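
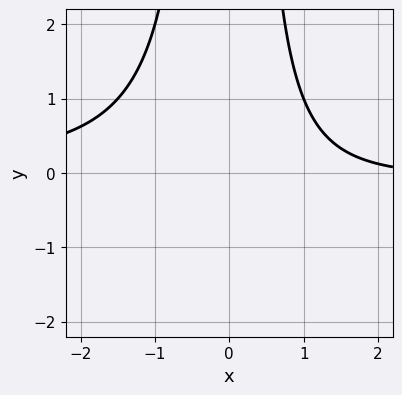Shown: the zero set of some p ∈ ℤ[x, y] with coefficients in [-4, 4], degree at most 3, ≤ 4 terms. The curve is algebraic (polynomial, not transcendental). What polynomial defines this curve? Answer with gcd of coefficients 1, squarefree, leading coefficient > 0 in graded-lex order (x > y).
2*x^2*y + x - 3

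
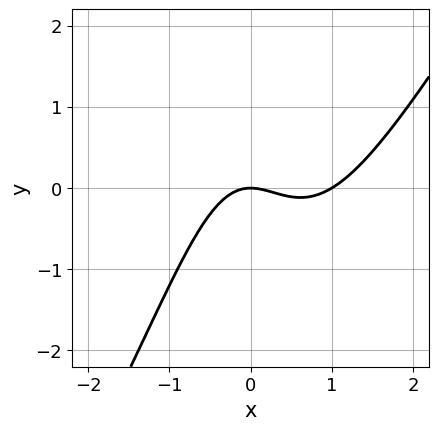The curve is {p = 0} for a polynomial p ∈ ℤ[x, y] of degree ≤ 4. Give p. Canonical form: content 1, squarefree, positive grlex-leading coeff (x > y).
deg p = 3. The shape is more complex than any degree-2 curve.
Observable constraints: among the integer gridlines, it crosses the x-axis at x ∈ {0, 1}; one y-axis crossing is at y = 0.
Matching integer coefficients to the picture gives p.

3*x^3 - 2*x^2*y - 3*x^2 - 3*y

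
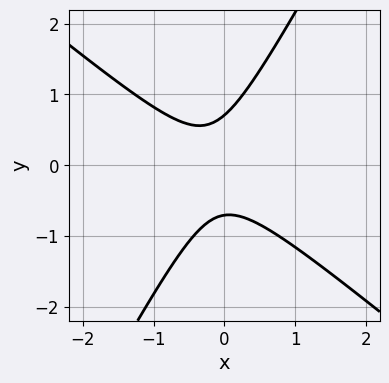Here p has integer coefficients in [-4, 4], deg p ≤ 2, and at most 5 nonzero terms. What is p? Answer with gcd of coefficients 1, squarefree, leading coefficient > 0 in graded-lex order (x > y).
3*x^2 + 2*x*y - 2*y^2 + x + 1

Degree: the shape is more complex than any degree-1 curve, so deg p = 2.
Reading off the gridlines: no x-intercept at any integer in the box.
Fitting integer coefficients to these (and the overall shape) gives p.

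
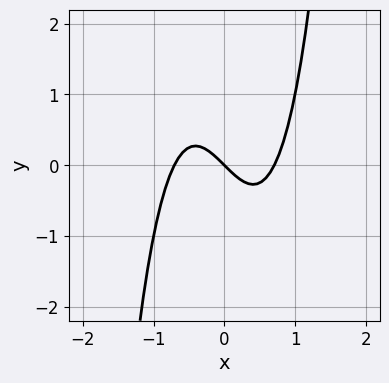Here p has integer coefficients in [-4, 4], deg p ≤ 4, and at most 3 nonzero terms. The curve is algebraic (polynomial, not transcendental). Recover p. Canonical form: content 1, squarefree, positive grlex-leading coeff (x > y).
2*x^3 - x - y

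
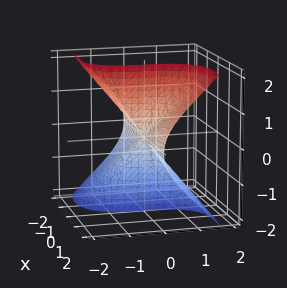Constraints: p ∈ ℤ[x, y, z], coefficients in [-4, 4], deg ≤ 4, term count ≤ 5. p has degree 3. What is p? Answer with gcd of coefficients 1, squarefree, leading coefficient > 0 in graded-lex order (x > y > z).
3*x^2*y - 3*x*z^2 + 2*y^3

Degree: a generic line meets the surface in up to 3 points, so deg p = 3.
From the visible intercepts: the visible x-axis segment lies entirely on the surface; every point of the z-axis in the box is on the surface; it crosses the y-axis at the gridline y = 0.
Solving for integer coefficients yields p as stated.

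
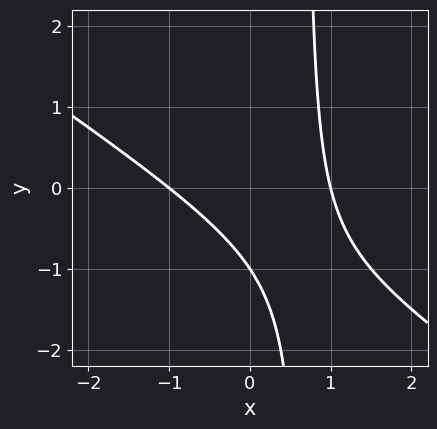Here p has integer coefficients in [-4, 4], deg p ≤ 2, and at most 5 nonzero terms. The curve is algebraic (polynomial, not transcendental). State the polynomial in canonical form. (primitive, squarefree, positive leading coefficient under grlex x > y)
1. deg p = 2. No degree-1 curve has this shape.
2. From the axis intercepts and sections: the x-axis gridline crossings are at x ∈ {-1, 1}; it meets the y-axis at y = -1 (among the integer gridlines).
3. Solving for integer coefficients yields p as stated.

2*x^2 + 3*x*y - 2*y - 2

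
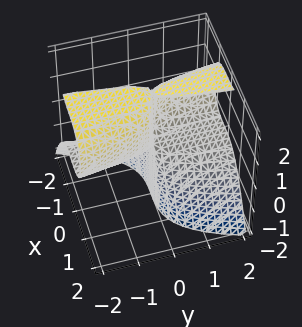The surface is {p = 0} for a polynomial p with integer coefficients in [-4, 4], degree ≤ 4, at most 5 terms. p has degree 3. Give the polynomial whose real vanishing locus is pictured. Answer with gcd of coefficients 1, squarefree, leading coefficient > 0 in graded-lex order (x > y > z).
(a) The degree is 3 — no degree-2 surface has this shape.
(b) Against the integer gridlines: it crosses the x-axis at the gridline x = 0; every point of the z-axis in the box is on the surface.
(c) The integer polynomial consistent with all of this is the stated p. Check: (0, 1, 0) on the y-axis lies on the surface, and p(0, 1, 0) = 0. ✓

2*x^3 - y*z^2 + 2*y*z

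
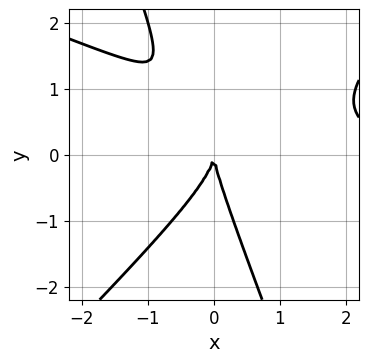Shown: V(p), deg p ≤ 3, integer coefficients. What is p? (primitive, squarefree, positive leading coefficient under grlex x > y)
x^3 + 2*x^2*y - 2*x*y^2 - y^3 - 3*x^2

First, deg p = 3.
Then, from the axis intercepts and sections: it meets the y-axis at y = 0 (among the integer gridlines); one x-axis crossing is at x = 0.
Finally, matching integer coefficients to the picture gives p.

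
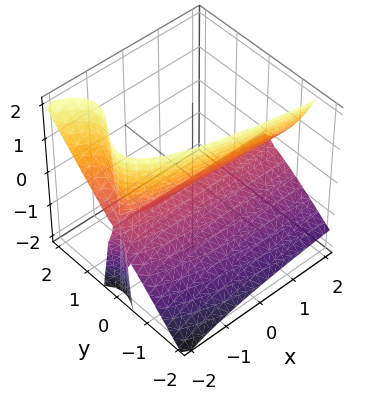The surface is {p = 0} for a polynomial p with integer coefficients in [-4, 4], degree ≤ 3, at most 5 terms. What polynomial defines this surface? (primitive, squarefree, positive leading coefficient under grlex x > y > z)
x*z^2 + 2*y^3 - 2*y^2*z + 2*z^2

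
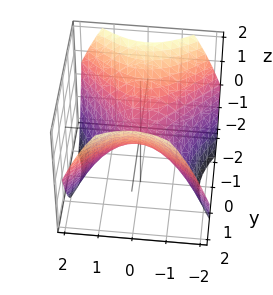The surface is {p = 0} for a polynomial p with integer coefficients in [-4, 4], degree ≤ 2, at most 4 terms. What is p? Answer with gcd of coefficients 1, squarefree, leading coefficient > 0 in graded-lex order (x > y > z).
2*x^2 - 2*y^2 + 3*z

(a) deg p = 2.
(b) Symmetries: mirror symmetry y ↦ −y ⇒ only even powers of y; the x ↦ −x reflection is a symmetry, so x appears only in even powers.
(c) Checking where it meets the axes: it crosses the x-axis at the gridline x = 0; it meets the y-axis at y = 0 (among the integer gridlines).
(d) These observations pin down the coefficients.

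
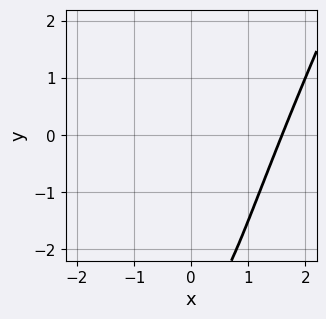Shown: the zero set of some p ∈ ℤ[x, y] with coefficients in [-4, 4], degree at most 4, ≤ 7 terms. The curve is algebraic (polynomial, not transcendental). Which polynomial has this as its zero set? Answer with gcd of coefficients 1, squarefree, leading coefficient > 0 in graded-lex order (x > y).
deg p = 3. No degree-2 curve has this shape.
Observable constraints: it misses every integer gridline on the y-axis.
Matching integer coefficients to the picture gives p.

2*x^3 - x^2*y - 2*x^2 - y - 3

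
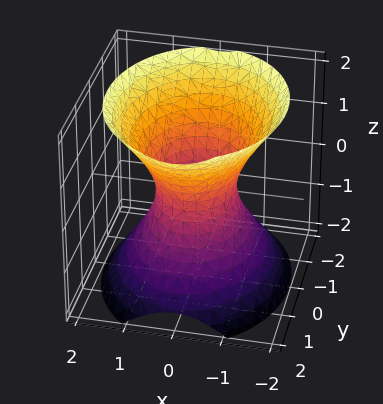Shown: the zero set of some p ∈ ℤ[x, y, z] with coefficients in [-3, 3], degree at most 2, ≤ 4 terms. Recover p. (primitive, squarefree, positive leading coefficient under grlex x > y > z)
deg p = 2. One connected sheet with a waist; a quadric.
Symmetries: it's symmetric under z → −z, forcing even powers of z; mirror symmetry x ↦ −x ⇒ only even powers of x; it's symmetric under y → −y, forcing even powers of y.
Checking where it meets the axes: among the integer gridlines, it crosses the y-axis at y ∈ {-1, 1}; the surface avoids every integer z-axis point in the box.
Putting this together gives p.

3*x^2 + 2*y^2 - 2*z^2 - 2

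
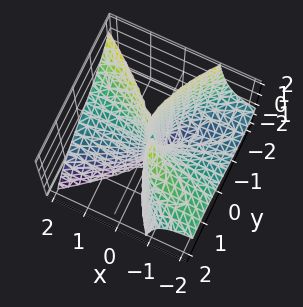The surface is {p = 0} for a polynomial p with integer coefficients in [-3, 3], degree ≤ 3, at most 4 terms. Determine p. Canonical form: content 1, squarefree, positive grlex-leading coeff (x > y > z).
2*x^2*z + y^3 + 3*x*y

The degree is 3 — a generic line meets the surface in up to 3 points.
From the visible intercepts: every point of the z-axis in the box is on the surface; one y-axis crossing is at y = 0; every point of the x-axis in the box is on the surface.
Putting this together gives p.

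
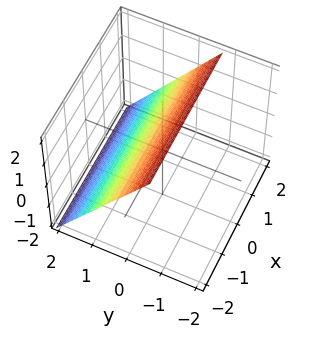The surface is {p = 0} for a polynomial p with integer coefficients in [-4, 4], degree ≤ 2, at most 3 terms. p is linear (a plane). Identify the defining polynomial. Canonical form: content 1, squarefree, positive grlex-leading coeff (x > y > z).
First, degree: the surface is flat (a plane), so deg p = 1.
Then, from the visible intercepts: no x-intercept at any integer in the box; it crosses the z-axis at the gridline z = 1.
Finally, the integer polynomial consistent with all of this is the stated p.

3*y + 2*z - 2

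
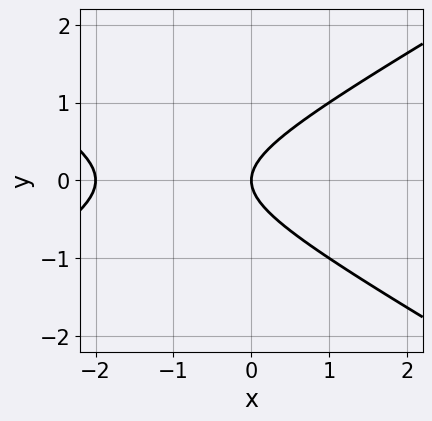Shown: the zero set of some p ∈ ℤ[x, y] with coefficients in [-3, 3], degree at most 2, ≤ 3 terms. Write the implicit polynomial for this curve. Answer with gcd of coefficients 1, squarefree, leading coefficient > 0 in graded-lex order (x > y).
(a) Degree: a generic line meets the curve in up to 2 points, so deg p = 2.
(b) Symmetries: the y ↦ −y reflection is a symmetry, so y appears only in even powers.
(c) Reading off the gridlines: it crosses the y-axis at the gridline y = 0; among the integer gridlines, it crosses the x-axis at x ∈ {-2, 0}.
(d) The integer polynomial consistent with all of this is the stated p.

x^2 - 3*y^2 + 2*x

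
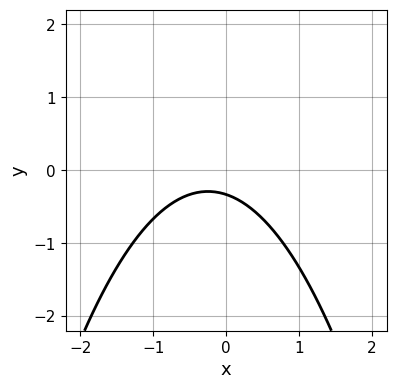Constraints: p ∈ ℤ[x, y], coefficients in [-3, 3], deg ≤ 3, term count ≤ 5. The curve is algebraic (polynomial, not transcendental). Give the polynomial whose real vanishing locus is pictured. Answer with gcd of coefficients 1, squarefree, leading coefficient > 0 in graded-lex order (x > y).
The degree is 2 — a generic line meets the curve in up to 2 points.
From the axis intercepts and sections: it misses every integer gridline on the x-axis.
Together with the visible shape, these determine p as stated.

2*x^2 + x + 3*y + 1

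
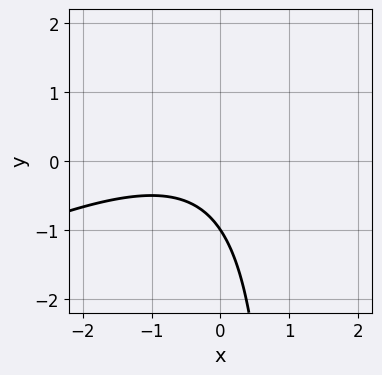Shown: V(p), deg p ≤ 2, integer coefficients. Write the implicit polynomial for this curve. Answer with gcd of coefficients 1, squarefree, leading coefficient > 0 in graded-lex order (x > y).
(a) The degree is 2 — a generic line meets the curve in up to 2 points.
(b) Observable constraints: the curve avoids every integer x-axis point in the box; it crosses the y-axis at the gridline y = -1.
(c) Solving for integer coefficients yields p as stated.

x^2 - 2*x*y + x + 2*y + 2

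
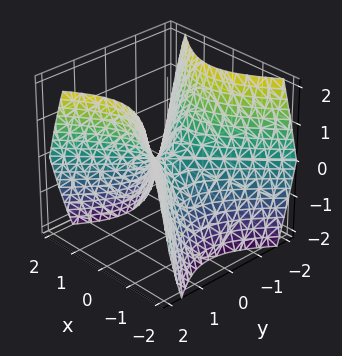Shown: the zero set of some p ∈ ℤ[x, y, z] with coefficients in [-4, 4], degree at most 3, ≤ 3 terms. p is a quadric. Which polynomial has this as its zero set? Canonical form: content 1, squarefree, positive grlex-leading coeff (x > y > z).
x^2 - y^2 + z

(a) Degree: a saddle surface; a quadric, so deg p = 2.
(b) Symmetries: mirror symmetry x ↦ −x ⇒ only even powers of x; the y ↦ −y reflection is a symmetry, so y appears only in even powers.
(c) Checking where it meets the axes: it meets the y-axis at y = 0 (among the integer gridlines); one x-axis crossing is at x = 0; it meets the z-axis at z = 0 (among the integer gridlines).
(d) Assembling these constraints gives the stated polynomial.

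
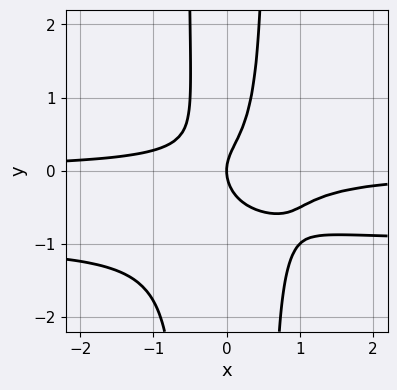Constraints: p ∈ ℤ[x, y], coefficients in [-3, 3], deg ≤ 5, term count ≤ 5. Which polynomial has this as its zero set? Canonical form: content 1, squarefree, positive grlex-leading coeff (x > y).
3*x^2*y^2 + 3*x^2*y - y^2 + x

First, deg p = 4.
Then, from the visible intercepts: it meets the x-axis at x = 0 (among the integer gridlines); one y-axis crossing is at y = 0.
Finally, putting this together gives p.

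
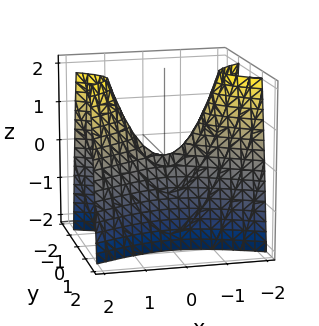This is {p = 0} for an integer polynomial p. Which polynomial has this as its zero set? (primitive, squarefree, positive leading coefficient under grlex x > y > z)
x^2 - 3*y^2 - z

(a) The degree is 2 — a saddle surface; a quadric.
(b) Symmetries: it's symmetric under x → −x, forcing even powers of x; the y ↦ −y reflection is a symmetry, so y appears only in even powers.
(c) From the axis intercepts and sections: it meets the y-axis at y = 0 (among the integer gridlines); it crosses the x-axis at the gridline x = 0; one z-axis crossing is at z = 0.
(d) The integer polynomial consistent with all of this is the stated p.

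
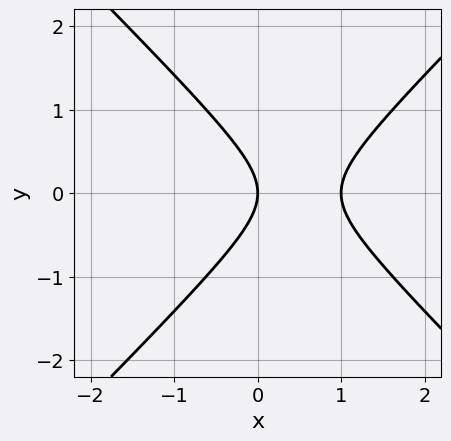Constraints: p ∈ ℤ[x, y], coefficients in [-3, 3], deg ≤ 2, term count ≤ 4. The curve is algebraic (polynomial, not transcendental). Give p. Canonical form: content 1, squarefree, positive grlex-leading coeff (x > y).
x^2 - y^2 - x

The degree is 2 — no degree-1 curve has this shape.
Symmetries: the y ↦ −y reflection is a symmetry, so y appears only in even powers.
Observable constraints: the x-axis gridline crossings are at x ∈ {0, 1}; it meets the y-axis at y = 0 (among the integer gridlines).
These observations pin down the coefficients.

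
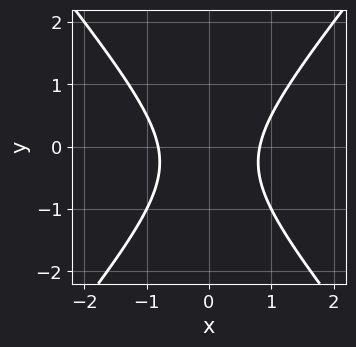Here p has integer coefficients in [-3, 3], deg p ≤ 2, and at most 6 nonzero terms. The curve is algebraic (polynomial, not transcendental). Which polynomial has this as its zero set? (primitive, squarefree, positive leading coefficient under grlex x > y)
3*x^2 - 2*y^2 - y - 2

First, degree: the shape is more complex than any degree-1 curve, so deg p = 2.
Then, symmetries: it's symmetric under x → −x, forcing even powers of x.
Next, observable constraints: no y-intercept at any integer in the box.
Finally, fitting integer coefficients to these (and the overall shape) gives p.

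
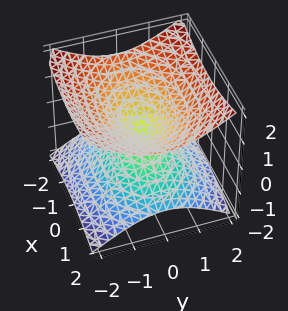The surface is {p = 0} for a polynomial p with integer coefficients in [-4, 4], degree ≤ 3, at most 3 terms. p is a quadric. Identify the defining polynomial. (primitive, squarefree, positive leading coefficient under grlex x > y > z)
First, the degree is 2 — two nappes meeting at a single point; a quadric.
Next, symmetries: it's symmetric under x → −x, forcing even powers of x; it's symmetric under y → −y, forcing even powers of y; the z ↦ −z reflection is a symmetry, so z appears only in even powers.
Next, from the visible intercepts: it crosses the y-axis at the gridline y = 0; it meets the z-axis at z = 0 (among the integer gridlines); one x-axis crossing is at x = 0.
Finally, these observations pin down the coefficients.

x^2 + 2*y^2 - 3*z^2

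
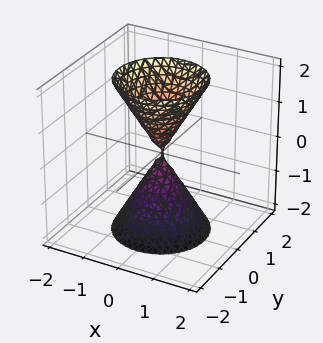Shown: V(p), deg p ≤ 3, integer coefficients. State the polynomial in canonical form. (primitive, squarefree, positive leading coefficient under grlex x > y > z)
First, there are 2 components. They look like related sheets of one shape, so recover p as a whole.
Next, deg p = 2. Two nappes meeting at a single point; a quadric.
Then, symmetries: mirror symmetry z ↦ −z ⇒ only even powers of z; the surface is invariant under rotation about z: p = q(x² + y², z).
Next, checking where it meets the axes: it meets the y-axis at y = 0 (among the integer gridlines); a circular section at z = -1 has radius between 0 and 1.
Finally, matching integer coefficients to the picture gives p.

3*x^2 + 3*y^2 - z^2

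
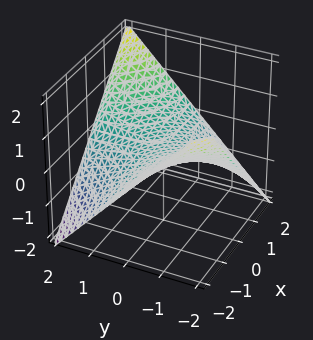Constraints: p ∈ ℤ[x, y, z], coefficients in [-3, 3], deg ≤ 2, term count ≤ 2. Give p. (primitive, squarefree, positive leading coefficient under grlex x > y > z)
1. The degree is 2 — a hyperbolic paraboloid; a quadric.
2. Against the integer gridlines: every point of the y-axis in the box is on the surface; every point of the x-axis in the box is on the surface.
3. Putting this together gives p.

x*y - 2*z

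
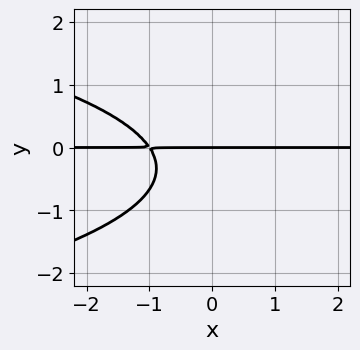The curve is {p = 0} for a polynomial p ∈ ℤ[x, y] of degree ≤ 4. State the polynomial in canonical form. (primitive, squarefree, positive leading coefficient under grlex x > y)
3*y^3 + 3*x*y + 2*y^2 + 3*y

1. deg p = 3.
2. Reading off the gridlines: the visible x-axis segment lies entirely on the curve; one y-axis crossing is at y = 0.
3. Matching integer coefficients to the picture gives p.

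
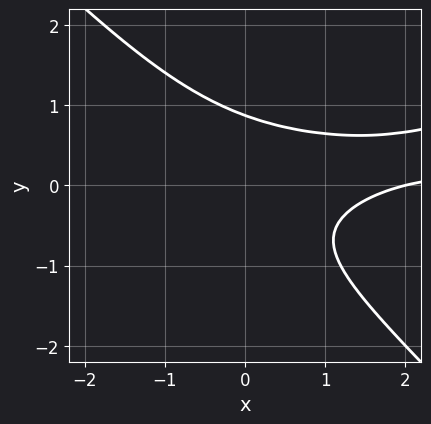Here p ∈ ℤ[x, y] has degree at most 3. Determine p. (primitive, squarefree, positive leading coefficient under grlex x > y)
(a) The degree is 3 — no degree-2 curve has this shape.
(b) Checking where it meets the axes: it crosses the x-axis at the gridline x = 2.
(c) The integer polynomial consistent with all of this is the stated p.

x^2*y - 2*x*y^2 - 3*y^3 - x + 2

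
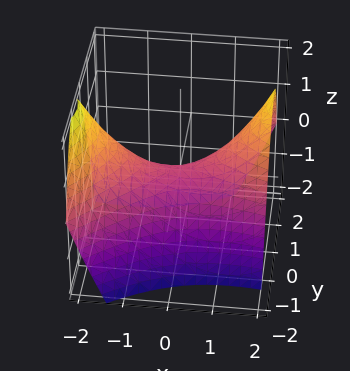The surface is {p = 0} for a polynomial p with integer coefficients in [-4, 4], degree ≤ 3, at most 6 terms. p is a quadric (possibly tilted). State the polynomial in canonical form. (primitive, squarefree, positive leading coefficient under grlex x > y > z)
x^2 + 2*x*y - 3*y^2 - 3*z

First, deg p = 2. A generic line meets the surface in up to 2 points.
Next, against the integer gridlines: one z-axis crossing is at z = 0; it crosses the y-axis at the gridline y = 0; one x-axis crossing is at x = 0.
Finally, fitting integer coefficients to these (and the overall shape) gives p.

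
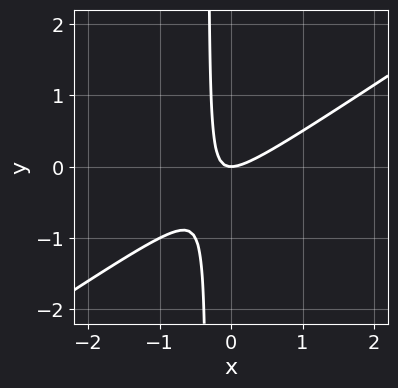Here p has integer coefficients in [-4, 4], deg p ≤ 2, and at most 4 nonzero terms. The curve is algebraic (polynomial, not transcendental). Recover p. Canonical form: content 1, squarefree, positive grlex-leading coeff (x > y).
First, degree: the shape is more complex than any degree-1 curve, so deg p = 2.
Next, from the axis intercepts and sections: one x-axis crossing is at x = 0; one y-axis crossing is at y = 0.
Finally, solving for integer coefficients yields p as stated.

2*x^2 - 3*x*y - y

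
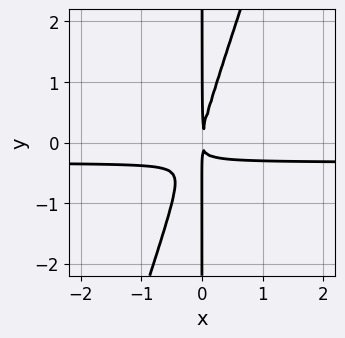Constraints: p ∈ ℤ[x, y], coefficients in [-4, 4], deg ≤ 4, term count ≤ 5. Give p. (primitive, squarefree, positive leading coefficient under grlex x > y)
(a) Degree: a generic line meets the curve in up to 3 points, so deg p = 3.
(b) Against the integer gridlines: the visible y-axis segment lies entirely on the curve.
(c) Solving for integer coefficients yields p as stated.

3*x^2*y - x*y^2 + x^2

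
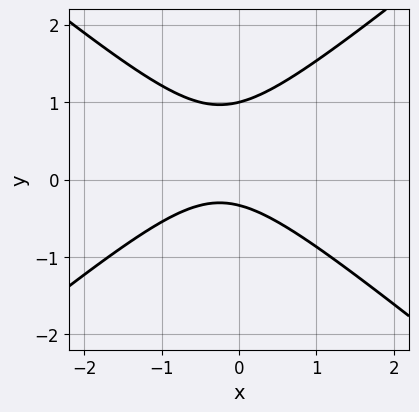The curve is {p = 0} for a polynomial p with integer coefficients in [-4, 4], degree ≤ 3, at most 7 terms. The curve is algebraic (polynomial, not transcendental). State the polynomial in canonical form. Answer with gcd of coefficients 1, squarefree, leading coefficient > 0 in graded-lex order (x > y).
2*x^2 - 3*y^2 + x + 2*y + 1

(a) deg p = 2. The shape is more complex than any degree-1 curve.
(b) Reading off the gridlines: it crosses the y-axis at the gridline y = 1; no x-intercept at any integer in the box.
(c) Fitting integer coefficients to these (and the overall shape) gives p.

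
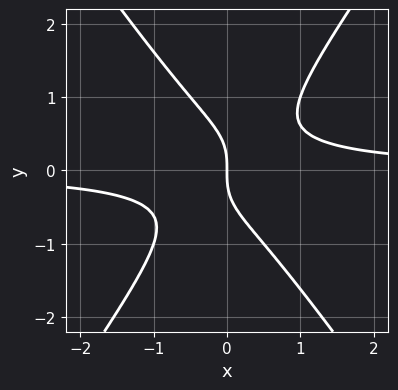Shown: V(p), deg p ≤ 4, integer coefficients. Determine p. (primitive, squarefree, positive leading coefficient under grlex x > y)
2*x^2*y - y^3 - x

Degree: no degree-2 curve has this shape, so deg p = 3.
Checking where it meets the axes: one x-axis crossing is at x = 0; one y-axis crossing is at y = 0.
Assembling these constraints gives the stated polynomial.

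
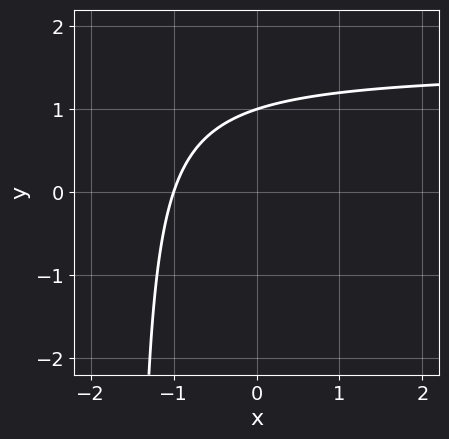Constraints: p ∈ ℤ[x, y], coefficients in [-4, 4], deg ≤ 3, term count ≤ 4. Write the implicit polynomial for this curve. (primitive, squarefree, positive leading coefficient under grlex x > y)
2*x*y - 3*x + 3*y - 3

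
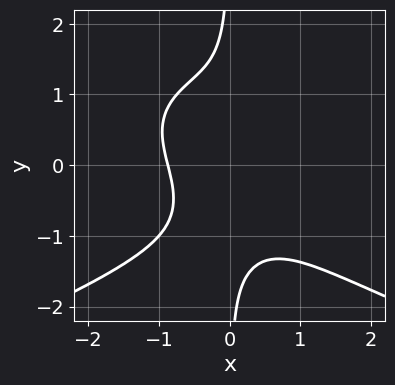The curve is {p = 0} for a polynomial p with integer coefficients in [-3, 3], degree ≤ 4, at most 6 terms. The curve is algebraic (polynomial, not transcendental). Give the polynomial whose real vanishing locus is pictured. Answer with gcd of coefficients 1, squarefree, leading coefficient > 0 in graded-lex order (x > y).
3*x*y^3 + 3*x^3 - 2*x*y + 2

deg p = 4. A generic line meets the curve in up to 4 points.
Checking where it meets the axes: no y-intercept at any integer in the box.
The integer polynomial consistent with all of this is the stated p.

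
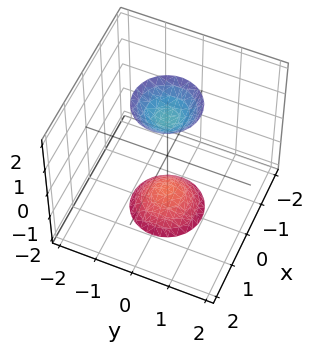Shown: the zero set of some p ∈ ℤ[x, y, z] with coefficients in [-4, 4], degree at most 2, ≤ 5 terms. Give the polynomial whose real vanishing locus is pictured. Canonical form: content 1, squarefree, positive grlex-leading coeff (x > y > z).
3*x^2 + 3*y^2 - z^2 + 2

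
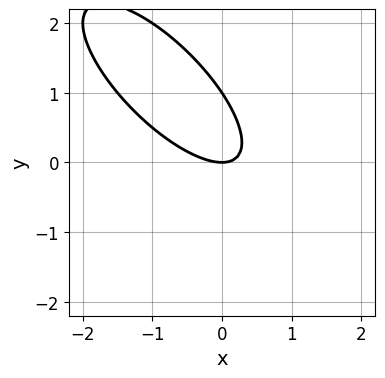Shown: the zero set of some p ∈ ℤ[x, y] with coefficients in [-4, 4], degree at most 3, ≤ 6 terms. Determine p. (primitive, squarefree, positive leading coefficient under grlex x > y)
2*x^2 + 3*x*y + 2*y^2 - 2*y

First, the degree is 2 — the shape is more complex than any degree-1 curve.
Then, checking where it meets the axes: the y-axis gridline crossings are at y ∈ {0, 1}; it crosses the x-axis at the gridline x = 0.
Finally, together with the visible shape, these determine p as stated.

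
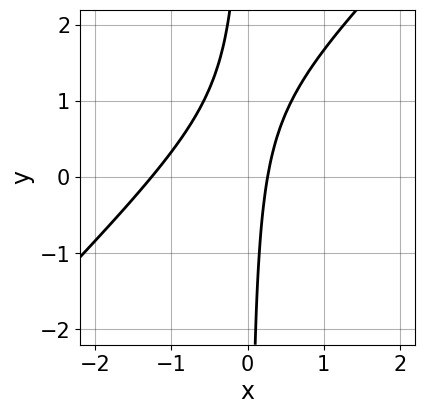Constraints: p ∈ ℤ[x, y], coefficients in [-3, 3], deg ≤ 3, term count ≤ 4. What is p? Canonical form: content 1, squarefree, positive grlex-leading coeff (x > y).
3*x^2 - 3*x*y + 3*x - 1

Degree: a generic line meets the curve in up to 2 points, so deg p = 2.
Against the integer gridlines: it misses every integer gridline on the y-axis.
These observations pin down the coefficients.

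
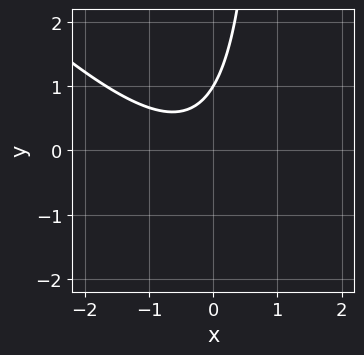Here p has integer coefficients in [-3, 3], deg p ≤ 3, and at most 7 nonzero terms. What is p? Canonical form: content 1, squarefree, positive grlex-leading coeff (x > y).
1. The degree is 2 — no degree-1 curve has this shape.
2. Observable constraints: it meets the y-axis at y = 1 (among the integer gridlines); no x-intercept at any integer in the box.
3. Putting this together gives p.

3*x^2 + 3*x*y + 2*x - 3*y + 3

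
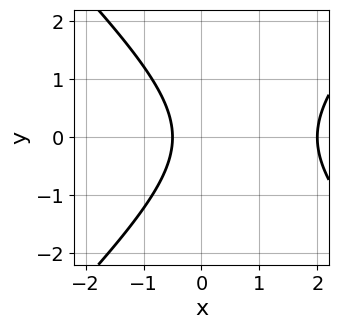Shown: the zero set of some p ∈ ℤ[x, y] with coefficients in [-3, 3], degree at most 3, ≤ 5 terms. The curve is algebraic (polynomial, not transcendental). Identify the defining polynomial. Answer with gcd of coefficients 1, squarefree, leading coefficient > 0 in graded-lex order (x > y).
The degree is 2 — a generic line meets the curve in up to 2 points.
Symmetries: it's symmetric under y → −y, forcing even powers of y.
Reading off the gridlines: no y-intercept at any integer in the box; one x-axis crossing is at x = 2.
Matching integer coefficients to the picture gives p.

2*x^2 - 2*y^2 - 3*x - 2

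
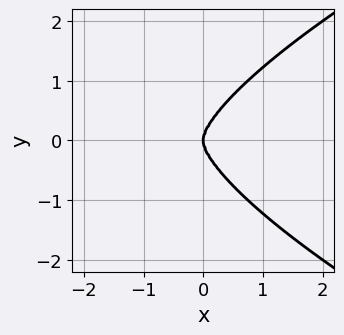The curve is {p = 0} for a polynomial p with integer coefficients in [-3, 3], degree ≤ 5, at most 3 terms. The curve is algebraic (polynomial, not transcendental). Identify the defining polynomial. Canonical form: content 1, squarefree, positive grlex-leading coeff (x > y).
2*y^4 - 3*x^3 - x*y^2

First, deg p = 4. A generic line meets the curve in up to 4 points.
Then, symmetries: it's symmetric under y → −y, forcing even powers of y.
Then, from the axis intercepts and sections: it crosses the y-axis at the gridline y = 0; one x-axis crossing is at x = 0.
Finally, together with the visible shape, these determine p as stated.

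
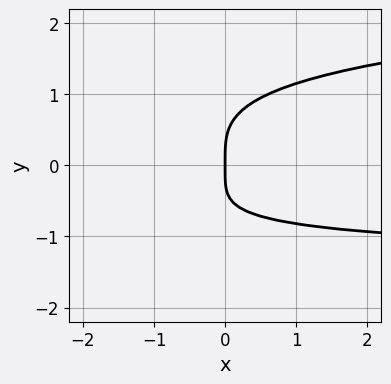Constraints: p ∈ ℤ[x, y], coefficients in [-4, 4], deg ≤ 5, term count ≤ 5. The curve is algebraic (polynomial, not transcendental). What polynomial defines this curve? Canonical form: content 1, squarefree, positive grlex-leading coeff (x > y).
3*y^4 - 2*x*y - 3*x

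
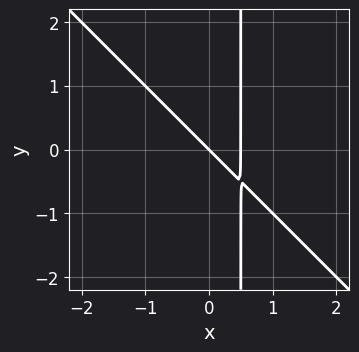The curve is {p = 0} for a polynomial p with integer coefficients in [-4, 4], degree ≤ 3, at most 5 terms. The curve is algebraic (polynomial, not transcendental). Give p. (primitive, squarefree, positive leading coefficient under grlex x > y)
First, the degree is 2 — no degree-1 curve has this shape.
Next, from the axis intercepts and sections: it meets the y-axis at y = 0 (among the integer gridlines); it crosses the x-axis at the gridline x = 0.
Finally, assembling these constraints gives the stated polynomial.

2*x^2 + 2*x*y - x - y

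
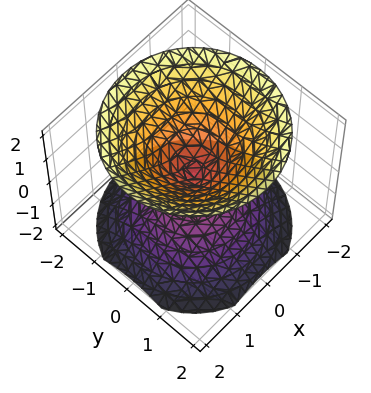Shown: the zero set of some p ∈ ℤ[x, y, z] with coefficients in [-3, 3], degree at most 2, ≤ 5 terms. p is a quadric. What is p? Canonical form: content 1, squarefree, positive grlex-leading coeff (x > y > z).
1. The picture has 2 separate pieces.
2. The degree is 2 — two nappes meeting at a single point; a quadric.
3. Symmetries: rotational symmetry about the z-axis ⇒ p depends on x, y only through x² + y²; the z ↦ −z reflection is a symmetry, so z appears only in even powers.
4. Against the integer gridlines: a circular section at z = -1 has radius exactly 1; it crosses the x-axis at the gridline x = 0; it crosses the z-axis at the gridline z = 0.
5. Putting this together gives p.

x^2 + y^2 - z^2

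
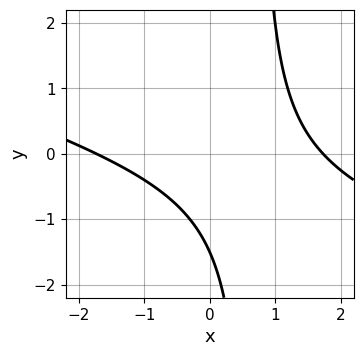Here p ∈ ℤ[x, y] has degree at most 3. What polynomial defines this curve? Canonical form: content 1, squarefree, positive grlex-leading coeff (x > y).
1. The degree is 2 — the shape is more complex than any degree-1 curve.
2. Matching integer coefficients to the picture gives p.

x^2 + 3*x*y - 2*y - 3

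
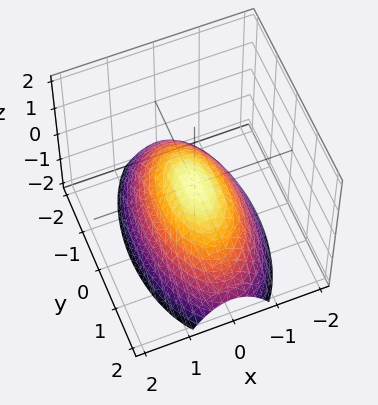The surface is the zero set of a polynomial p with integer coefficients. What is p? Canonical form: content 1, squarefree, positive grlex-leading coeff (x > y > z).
3*x^2 + y^2 + 3*z

First, degree: a single bowl opening along one axis; a quadric, so deg p = 2.
Next, symmetries: it's symmetric under x → −x, forcing even powers of x; it's symmetric under y → −y, forcing even powers of y.
Next, reading off the gridlines: one x-axis crossing is at x = 0; it meets the z-axis at z = 0 (among the integer gridlines); it crosses the y-axis at the gridline y = 0.
Finally, putting this together gives p.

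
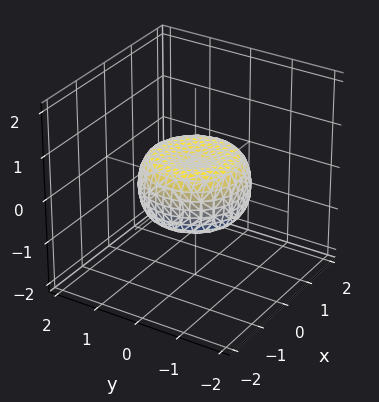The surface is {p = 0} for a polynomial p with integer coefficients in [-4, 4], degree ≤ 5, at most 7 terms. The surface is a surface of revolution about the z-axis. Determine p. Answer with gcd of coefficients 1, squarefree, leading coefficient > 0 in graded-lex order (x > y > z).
2*x^4 + 4*x^2*y^2 + 2*y^4 - 2*x^2 - 2*y^2 + 3*z^2 - 1

First, the degree is 4 — the shape is more complex than any degree-3 surface.
Then, symmetries: rotational symmetry about the z-axis ⇒ p depends on x, y only through x² + y².
Next, from the axis intercepts and sections: a circular section at z = 0 has radius between 1 and 2.
Finally, together with the visible shape, these determine p as stated.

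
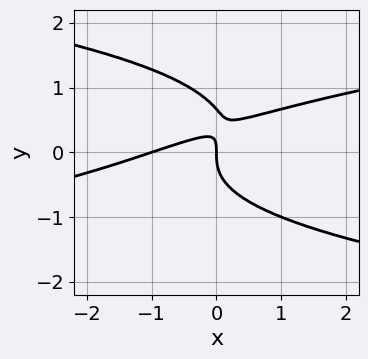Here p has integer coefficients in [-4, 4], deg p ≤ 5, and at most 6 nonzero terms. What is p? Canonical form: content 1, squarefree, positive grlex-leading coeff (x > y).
3*y^4 - 2*y^3 - x^2 + 3*x*y - x

First, the degree is 4 — no degree-3 curve has this shape.
Then, from the visible intercepts: the x-axis gridline crossings are at x ∈ {-1, 0}; it meets the y-axis at y = 0 (among the integer gridlines).
Finally, matching integer coefficients to the picture gives p.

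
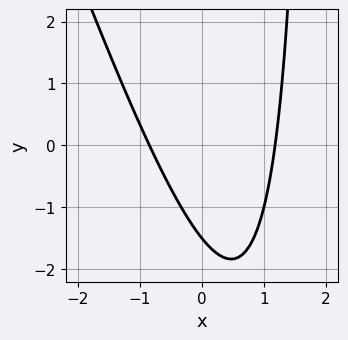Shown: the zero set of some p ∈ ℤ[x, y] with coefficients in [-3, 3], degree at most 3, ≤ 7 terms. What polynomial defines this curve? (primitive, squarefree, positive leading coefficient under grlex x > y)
1. Degree: no degree-1 curve has this shape, so deg p = 2.
2. Putting this together gives p.

3*x^2 + x*y - x - 2*y - 3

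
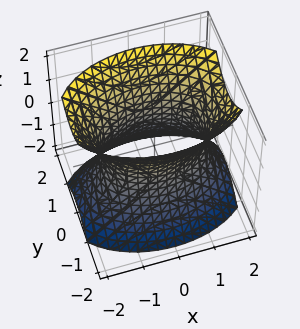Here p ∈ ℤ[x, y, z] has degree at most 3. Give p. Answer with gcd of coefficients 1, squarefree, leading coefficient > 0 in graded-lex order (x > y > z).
1. The degree is 2 — an hourglass — one-sheet hyperboloid; a quadric.
2. Symmetries: the x ↦ −x reflection is a symmetry, so x appears only in even powers; it's symmetric under z → −z, forcing even powers of z; mirror symmetry y ↦ −y ⇒ only even powers of y.
3. Reading off the gridlines: among the integer gridlines, it crosses the y-axis at y ∈ {-1, 1}; the surface avoids every integer z-axis point in the box.
4. Putting this together gives p.

x^2 + 2*y^2 - z^2 - 2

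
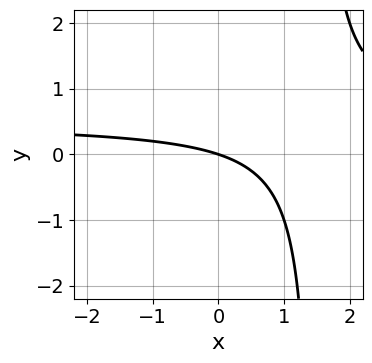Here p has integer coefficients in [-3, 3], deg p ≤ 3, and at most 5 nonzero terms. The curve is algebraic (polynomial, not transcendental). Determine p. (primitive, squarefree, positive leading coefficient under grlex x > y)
2*x*y - x - 3*y

(a) deg p = 2.
(b) Against the integer gridlines: it crosses the y-axis at the gridline y = 0; it crosses the x-axis at the gridline x = 0.
(c) Solving for integer coefficients yields p as stated.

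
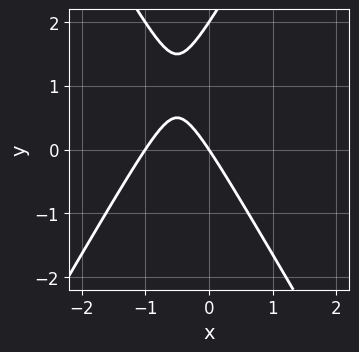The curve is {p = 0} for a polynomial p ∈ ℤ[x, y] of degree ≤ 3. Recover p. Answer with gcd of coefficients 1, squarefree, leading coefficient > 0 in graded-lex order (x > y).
3*x^2 - y^2 + 3*x + 2*y

1. deg p = 2. The shape is more complex than any degree-1 curve.
2. From the visible intercepts: among the integer gridlines, it crosses the y-axis at y ∈ {0, 2}; the x-axis gridline crossings are at x ∈ {-1, 0}.
3. Putting this together gives p.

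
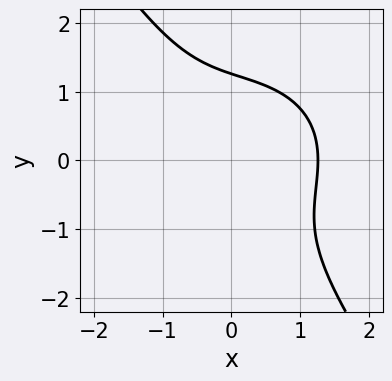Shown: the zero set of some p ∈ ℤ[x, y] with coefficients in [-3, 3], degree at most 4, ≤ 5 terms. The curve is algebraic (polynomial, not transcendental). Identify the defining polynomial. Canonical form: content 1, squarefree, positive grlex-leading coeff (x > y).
x^3 + x*y^2 + y^3 - 2

First, deg p = 3. A generic line meets the curve in up to 3 points.
Finally, the integer polynomial consistent with all of this is the stated p.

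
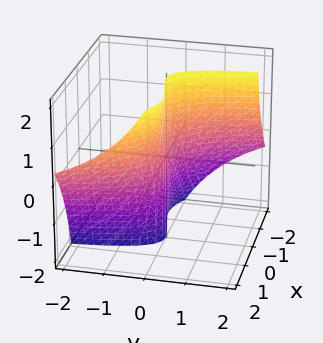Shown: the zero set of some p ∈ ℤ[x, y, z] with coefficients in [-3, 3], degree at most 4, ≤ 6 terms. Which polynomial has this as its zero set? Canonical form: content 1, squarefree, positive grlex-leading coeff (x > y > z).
Degree: a generic line meets the surface in up to 3 points, so deg p = 3.
Against the integer gridlines: it meets the y-axis at y = 0 (among the integer gridlines); it meets the x-axis at x = 0 (among the integer gridlines); the visible z-axis segment lies entirely on the surface.
Matching integer coefficients to the picture gives p.

x^3 - x^2*z + x*y*z + 3*y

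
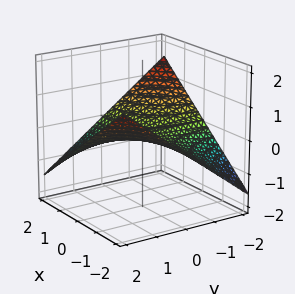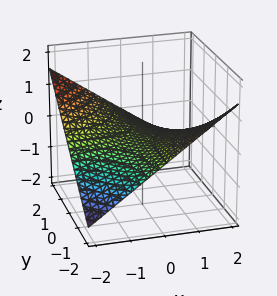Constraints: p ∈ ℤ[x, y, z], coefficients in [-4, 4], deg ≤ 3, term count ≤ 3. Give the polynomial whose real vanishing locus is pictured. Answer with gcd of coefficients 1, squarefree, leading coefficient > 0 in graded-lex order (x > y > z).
x*y + 3*z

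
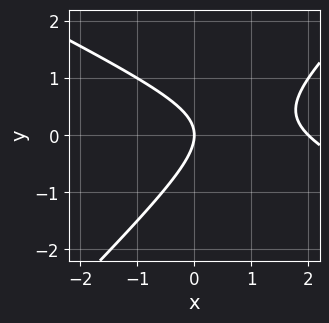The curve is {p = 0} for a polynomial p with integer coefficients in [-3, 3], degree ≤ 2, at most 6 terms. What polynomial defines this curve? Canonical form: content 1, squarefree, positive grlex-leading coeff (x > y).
x^2 + x*y - 2*y^2 - 2*x

First, degree: a generic line meets the curve in up to 2 points, so deg p = 2.
Next, checking where it meets the axes: it meets the y-axis at y = 0 (among the integer gridlines); the x-axis gridline crossings are at x ∈ {0, 2}.
Finally, assembling these constraints gives the stated polynomial.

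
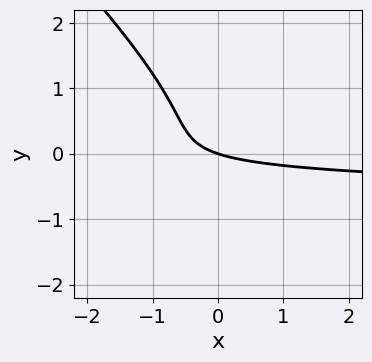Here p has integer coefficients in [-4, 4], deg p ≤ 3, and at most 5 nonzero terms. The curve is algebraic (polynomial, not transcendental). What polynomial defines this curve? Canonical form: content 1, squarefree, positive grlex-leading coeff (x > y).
3*x*y^2 + 3*y^3 + 3*x*y + x + 3*y

First, the degree is 3 — a generic line meets the curve in up to 3 points.
Next, observable constraints: it meets the y-axis at y = 0 (among the integer gridlines); it meets the x-axis at x = 0 (among the integer gridlines).
Finally, matching integer coefficients to the picture gives p.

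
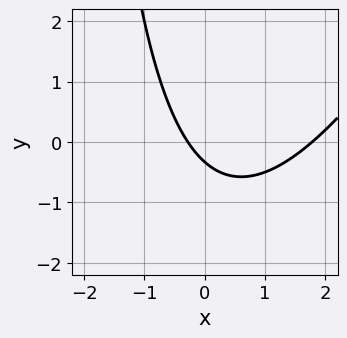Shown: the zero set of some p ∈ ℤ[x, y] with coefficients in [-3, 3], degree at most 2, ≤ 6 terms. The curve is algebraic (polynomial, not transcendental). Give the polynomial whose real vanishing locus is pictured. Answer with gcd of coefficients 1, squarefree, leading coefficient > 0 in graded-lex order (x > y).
(a) Degree: the shape is more complex than any degree-1 curve, so deg p = 2.
(b) Matching integer coefficients to the picture gives p.

2*x^2 - x*y - 3*x - 3*y - 1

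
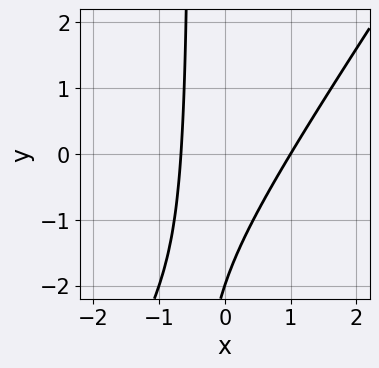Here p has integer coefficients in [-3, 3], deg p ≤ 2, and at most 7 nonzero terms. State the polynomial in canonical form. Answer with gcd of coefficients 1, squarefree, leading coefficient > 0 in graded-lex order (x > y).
3*x^2 - 2*x*y - x - y - 2

First, degree: the shape is more complex than any degree-1 curve, so deg p = 2.
Then, against the integer gridlines: it crosses the y-axis at the gridline y = -2; it meets the x-axis at x = 1 (among the integer gridlines).
Finally, assembling these constraints gives the stated polynomial.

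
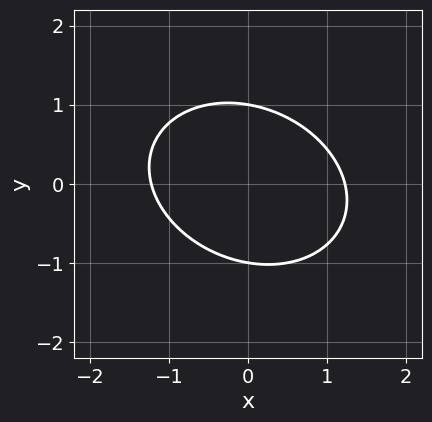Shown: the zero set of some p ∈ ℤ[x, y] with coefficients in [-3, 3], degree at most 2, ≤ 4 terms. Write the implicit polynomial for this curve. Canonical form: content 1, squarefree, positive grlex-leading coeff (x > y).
2*x^2 + x*y + 3*y^2 - 3

1. deg p = 2.
2. Reading off the gridlines: the y-axis gridline crossings are at y ∈ {-1, 1}.
3. Fitting integer coefficients to these (and the overall shape) gives p.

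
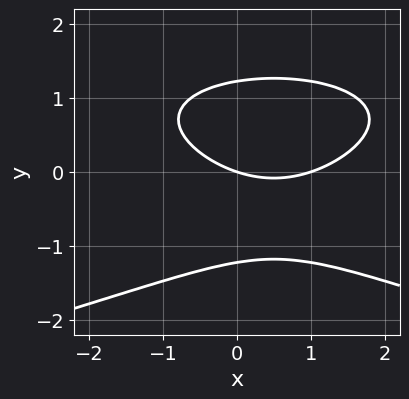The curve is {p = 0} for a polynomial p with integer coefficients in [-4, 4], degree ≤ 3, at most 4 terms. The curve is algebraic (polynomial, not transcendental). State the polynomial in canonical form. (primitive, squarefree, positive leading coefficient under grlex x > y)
2*y^3 + x^2 - x - 3*y

(a) Degree: the shape is more complex than any degree-2 curve, so deg p = 3.
(b) From the axis intercepts and sections: it crosses the y-axis at the gridline y = 0; among the integer gridlines, it crosses the x-axis at x ∈ {0, 1}.
(c) Assembling these constraints gives the stated polynomial.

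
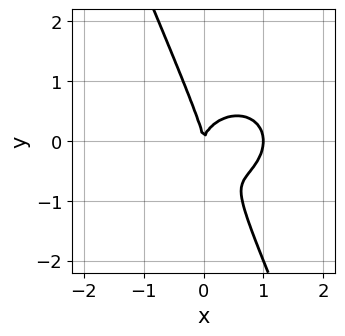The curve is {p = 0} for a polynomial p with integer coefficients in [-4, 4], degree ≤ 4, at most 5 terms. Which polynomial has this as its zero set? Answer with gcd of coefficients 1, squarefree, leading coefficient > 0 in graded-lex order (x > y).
(a) deg p = 3. No degree-2 curve has this shape.
(b) Against the integer gridlines: among the integer gridlines, it crosses the x-axis at x ∈ {0, 1}; it crosses the y-axis at the gridline y = 0.
(c) Assembling these constraints gives the stated polynomial.

2*x^3 + 2*x*y^2 + y^3 - 2*x^2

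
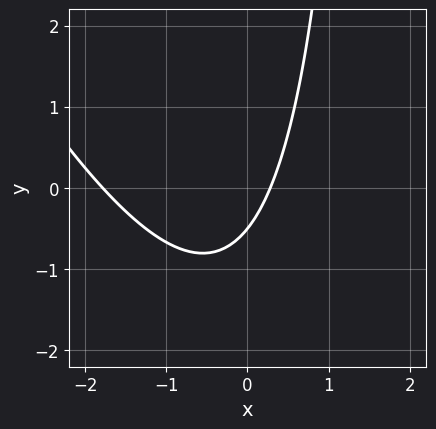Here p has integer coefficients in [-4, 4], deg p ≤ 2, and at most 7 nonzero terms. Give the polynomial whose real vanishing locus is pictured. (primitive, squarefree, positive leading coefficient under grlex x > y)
2*x^2 + x*y + 3*x - 2*y - 1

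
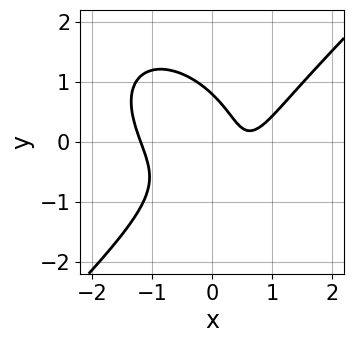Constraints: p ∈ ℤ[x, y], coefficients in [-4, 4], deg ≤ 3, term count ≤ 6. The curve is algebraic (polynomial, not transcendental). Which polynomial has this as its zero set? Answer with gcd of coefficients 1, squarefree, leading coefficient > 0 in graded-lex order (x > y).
(a) The degree is 3 — a generic line meets the curve in up to 3 points.
(b) Solving for integer coefficients yields p as stated.

2*x^3 - 2*y^3 - 2*x*y - 2*x + 1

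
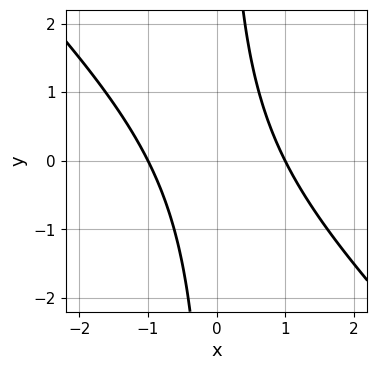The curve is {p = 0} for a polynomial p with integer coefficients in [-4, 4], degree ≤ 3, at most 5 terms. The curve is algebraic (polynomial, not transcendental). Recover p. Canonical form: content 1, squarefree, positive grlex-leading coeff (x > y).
x^2 + x*y - 1

1. The degree is 2 — a generic line meets the curve in up to 2 points.
2. From the visible intercepts: it misses every integer gridline on the y-axis; the x-axis gridline crossings are at x ∈ {-1, 1}.
3. The integer polynomial consistent with all of this is the stated p.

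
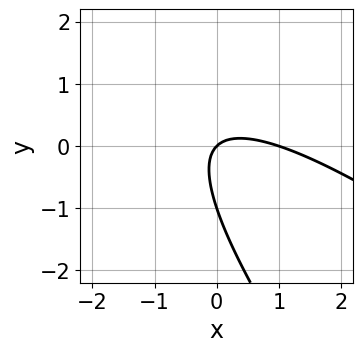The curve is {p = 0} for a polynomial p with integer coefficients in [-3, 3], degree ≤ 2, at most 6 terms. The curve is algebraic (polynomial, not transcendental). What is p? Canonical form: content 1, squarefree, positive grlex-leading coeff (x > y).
x^2 + 2*x*y + y^2 - x + y

1. deg p = 2. The shape is more complex than any degree-1 curve.
2. From the visible intercepts: the y-axis gridline crossings are at y ∈ {-1, 0}; the x-axis gridline crossings are at x ∈ {0, 1}.
3. Solving for integer coefficients yields p as stated.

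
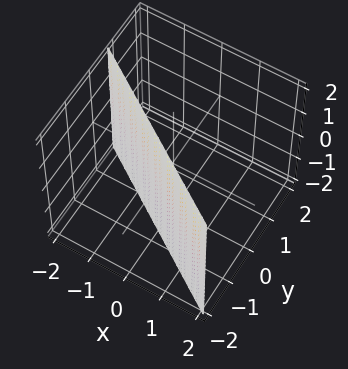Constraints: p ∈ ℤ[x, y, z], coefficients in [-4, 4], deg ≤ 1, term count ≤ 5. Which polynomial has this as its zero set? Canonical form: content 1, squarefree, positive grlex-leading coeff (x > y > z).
2*x + 3*y + 2

deg p = 1.
Observable constraints: it meets the x-axis at x = -1 (among the integer gridlines); it misses every integer gridline on the z-axis.
Assembling these constraints gives the stated polynomial.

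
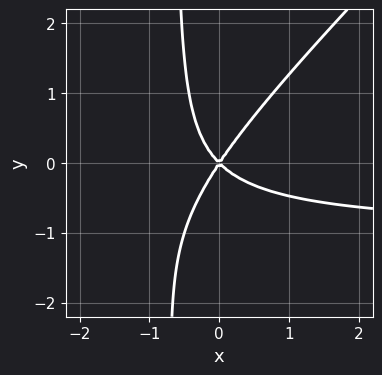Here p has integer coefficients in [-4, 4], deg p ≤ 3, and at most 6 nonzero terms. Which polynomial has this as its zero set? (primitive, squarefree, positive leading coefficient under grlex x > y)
(a) deg p = 3.
(b) Observable constraints: one x-axis crossing is at x = 0; it crosses the y-axis at the gridline y = 0.
(c) These observations pin down the coefficients.

3*x^2*y - 3*x*y^2 + 3*x^2 + x*y - 2*y^2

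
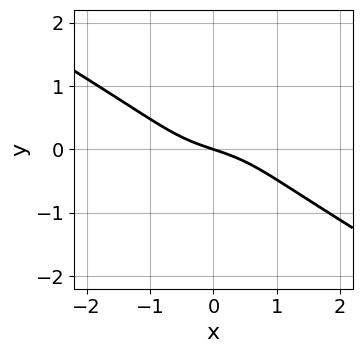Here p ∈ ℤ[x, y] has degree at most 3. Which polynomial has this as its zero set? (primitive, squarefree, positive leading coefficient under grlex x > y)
First, deg p = 3. No degree-2 curve has this shape.
Then, reading off the gridlines: it meets the x-axis at x = 0 (among the integer gridlines); one y-axis crossing is at y = 0.
Finally, fitting integer coefficients to these (and the overall shape) gives p.

x^3 - x*y^2 + 3*y^3 + x + 3*y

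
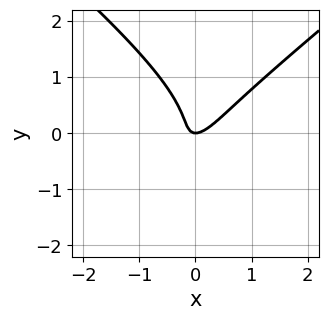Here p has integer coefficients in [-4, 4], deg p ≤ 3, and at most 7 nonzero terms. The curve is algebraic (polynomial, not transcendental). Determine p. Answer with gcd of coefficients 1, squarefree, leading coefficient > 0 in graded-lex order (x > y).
1. The degree is 3 — the shape is more complex than any degree-2 curve.
2. From the visible intercepts: one x-axis crossing is at x = 0; it crosses the y-axis at the gridline y = 0.
3. Matching integer coefficients to the picture gives p.

2*x^2*y - 3*y^3 + 3*x^2 - 3*x*y - y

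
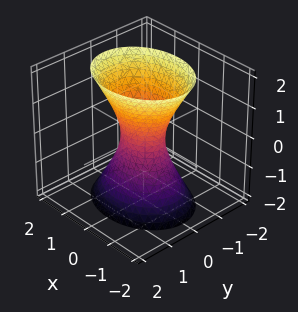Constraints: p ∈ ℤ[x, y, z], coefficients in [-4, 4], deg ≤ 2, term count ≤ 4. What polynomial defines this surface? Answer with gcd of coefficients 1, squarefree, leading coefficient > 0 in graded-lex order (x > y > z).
(a) deg p = 2.
(b) Symmetries: mirror symmetry z ↦ −z ⇒ only even powers of z; mirror symmetry y ↦ −y ⇒ only even powers of y; the x ↦ −x reflection is a symmetry, so x appears only in even powers.
(c) Against the integer gridlines: no z-intercept at any integer in the box.
(d) Fitting integer coefficients to these (and the overall shape) gives p.

2*x^2 + 3*y^2 - z^2 - 1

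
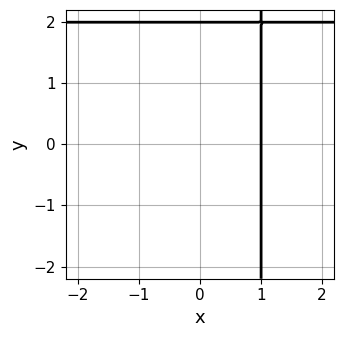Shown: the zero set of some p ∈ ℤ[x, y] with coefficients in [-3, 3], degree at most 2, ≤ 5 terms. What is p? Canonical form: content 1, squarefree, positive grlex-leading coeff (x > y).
x*y - 2*x - y + 2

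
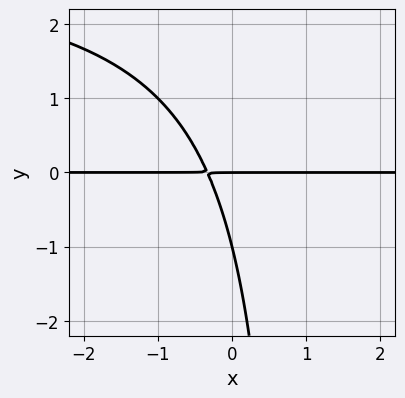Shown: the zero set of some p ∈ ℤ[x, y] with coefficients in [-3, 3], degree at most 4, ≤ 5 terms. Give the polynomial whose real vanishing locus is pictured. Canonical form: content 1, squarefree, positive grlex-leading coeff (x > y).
Degree: the shape is more complex than any degree-2 curve, so deg p = 3.
From the visible intercepts: among the integer gridlines, it crosses the y-axis at y ∈ {-1, 0}; the visible x-axis segment lies entirely on the curve.
The integer polynomial consistent with all of this is the stated p.

x*y^2 - 3*x*y - y^2 - y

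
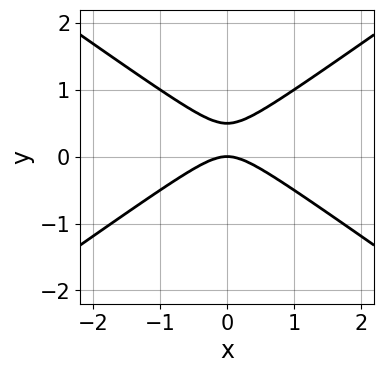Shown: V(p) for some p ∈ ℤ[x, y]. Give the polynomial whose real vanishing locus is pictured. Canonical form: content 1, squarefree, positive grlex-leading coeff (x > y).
deg p = 2.
Symmetries: the x ↦ −x reflection is a symmetry, so x appears only in even powers.
From the axis intercepts and sections: one x-axis crossing is at x = 0; one y-axis crossing is at y = 0.
Solving for integer coefficients yields p as stated.

x^2 - 2*y^2 + y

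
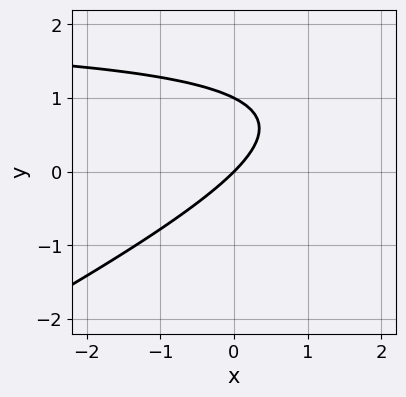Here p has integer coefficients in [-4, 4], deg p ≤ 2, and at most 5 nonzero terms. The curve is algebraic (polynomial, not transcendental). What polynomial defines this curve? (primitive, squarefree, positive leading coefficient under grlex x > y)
1. deg p = 2.
2. From the visible intercepts: among the integer gridlines, it crosses the y-axis at y ∈ {0, 1}; it meets the x-axis at x = 0 (among the integer gridlines).
3. Putting this together gives p.

x*y - 2*y^2 - 2*x + 2*y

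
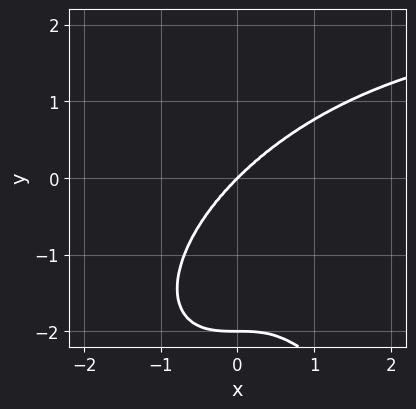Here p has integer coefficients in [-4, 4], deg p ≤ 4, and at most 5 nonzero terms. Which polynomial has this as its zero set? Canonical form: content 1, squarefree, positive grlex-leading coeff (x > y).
Degree: a generic line meets the curve in up to 4 points, so deg p = 4.
Reading off the gridlines: among the integer gridlines, it crosses the y-axis at y ∈ {-2, 0}; it meets the x-axis at x = 0 (among the integer gridlines).
Solving for integer coefficients yields p as stated.

x^3*y + y^4 - 2*x^3 + 2*y^3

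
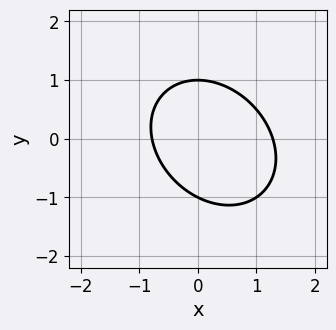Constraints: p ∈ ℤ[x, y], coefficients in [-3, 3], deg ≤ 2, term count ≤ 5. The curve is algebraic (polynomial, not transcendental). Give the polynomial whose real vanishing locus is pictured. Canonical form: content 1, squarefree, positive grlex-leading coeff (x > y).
2*x^2 + x*y + 2*y^2 - x - 2

1. The degree is 2 — the shape is more complex than any degree-1 curve.
2. From the axis intercepts and sections: among the integer gridlines, it crosses the y-axis at y ∈ {-1, 1}.
3. Matching integer coefficients to the picture gives p.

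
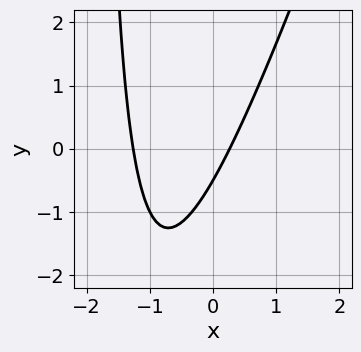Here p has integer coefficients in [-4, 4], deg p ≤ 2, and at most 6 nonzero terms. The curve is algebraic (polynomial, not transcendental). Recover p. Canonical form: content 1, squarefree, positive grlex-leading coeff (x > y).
(a) The degree is 2 — a generic line meets the curve in up to 2 points.
(b) Solving for integer coefficients yields p as stated.

3*x^2 - x*y + 3*x - 2*y - 1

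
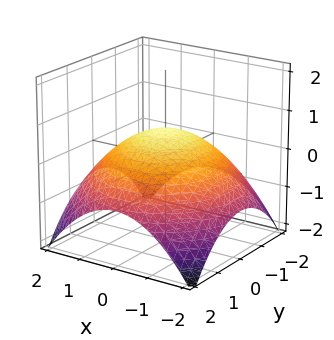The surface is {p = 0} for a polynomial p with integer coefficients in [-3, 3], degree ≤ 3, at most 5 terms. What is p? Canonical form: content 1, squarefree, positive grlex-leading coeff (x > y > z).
x^2 + y^2 + 3*z - 2

1. deg p = 2. The shape is more complex than any degree-1 surface.
2. Symmetries: rotational symmetry about the z-axis ⇒ p depends on x, y only through x² + y².
3. From the visible intercepts: a circular section at z = 0 has radius between 1 and 2.
4. These observations pin down the coefficients.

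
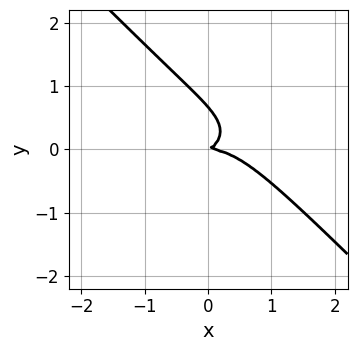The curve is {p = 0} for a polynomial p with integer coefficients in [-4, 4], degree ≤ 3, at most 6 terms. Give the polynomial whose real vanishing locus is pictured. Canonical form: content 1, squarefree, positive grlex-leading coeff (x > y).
x^3 + 2*x*y^2 + 3*y^3 + x*y - 2*y^2

The degree is 3 — no degree-2 curve has this shape.
Against the integer gridlines: it crosses the x-axis at the gridline x = 0; one y-axis crossing is at y = 0.
The integer polynomial consistent with all of this is the stated p.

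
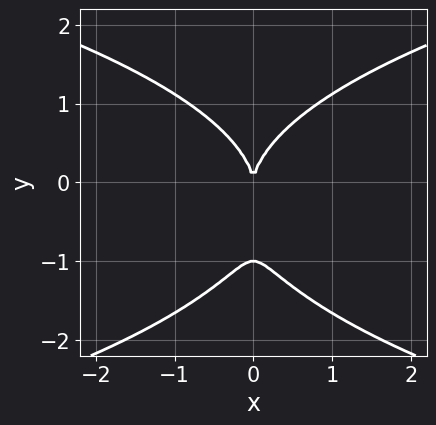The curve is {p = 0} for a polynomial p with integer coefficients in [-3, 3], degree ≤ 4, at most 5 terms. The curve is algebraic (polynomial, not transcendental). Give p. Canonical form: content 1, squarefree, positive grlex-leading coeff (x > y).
Degree: the shape is more complex than any degree-3 curve, so deg p = 4.
Symmetries: the x ↦ −x reflection is a symmetry, so x appears only in even powers.
From the visible intercepts: one x-axis crossing is at x = 0; the y-axis gridline crossings are at y ∈ {-1, 0}.
Assembling these constraints gives the stated polynomial.

y^4 + y^3 - 3*x^2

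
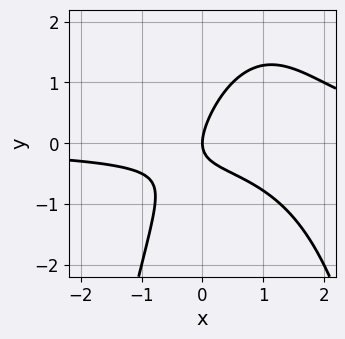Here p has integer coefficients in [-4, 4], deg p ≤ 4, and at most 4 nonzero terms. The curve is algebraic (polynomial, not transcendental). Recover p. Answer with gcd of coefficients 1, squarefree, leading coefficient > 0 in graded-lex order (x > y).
(a) The degree is 3 — the shape is more complex than any degree-2 curve.
(b) Against the integer gridlines: it crosses the y-axis at the gridline y = 0; it meets the x-axis at x = 0 (among the integer gridlines).
(c) Fitting integer coefficients to these (and the overall shape) gives p.

2*x^2*y - 3*x*y + 2*y^2 - 2*x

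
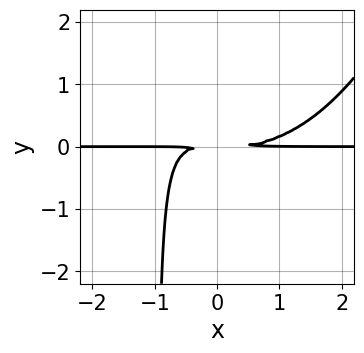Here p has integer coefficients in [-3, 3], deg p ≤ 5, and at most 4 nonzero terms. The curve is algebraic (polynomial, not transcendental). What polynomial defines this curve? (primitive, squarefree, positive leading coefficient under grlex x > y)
x^3*y - 3*x*y^2 - 3*y^2

1. deg p = 4. No degree-3 curve has this shape.
2. Against the integer gridlines: the visible x-axis segment lies entirely on the curve.
3. Together with the visible shape, these determine p as stated.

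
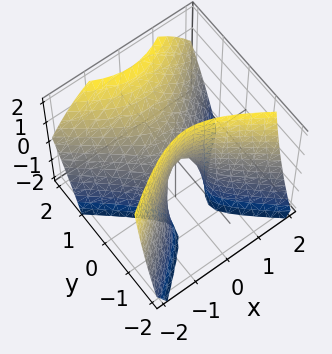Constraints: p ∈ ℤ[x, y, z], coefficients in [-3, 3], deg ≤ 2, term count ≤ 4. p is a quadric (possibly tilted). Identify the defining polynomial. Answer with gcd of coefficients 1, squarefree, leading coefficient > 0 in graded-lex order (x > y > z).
2*x^2 - 3*y^2 + 2*y*z + z

(a) deg p = 2. The shape is more complex than any degree-1 surface.
(b) Against the integer gridlines: it crosses the z-axis at the gridline z = 0; it crosses the y-axis at the gridline y = 0.
(c) These observations pin down the coefficients.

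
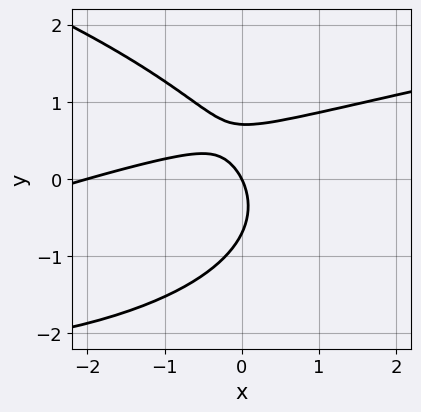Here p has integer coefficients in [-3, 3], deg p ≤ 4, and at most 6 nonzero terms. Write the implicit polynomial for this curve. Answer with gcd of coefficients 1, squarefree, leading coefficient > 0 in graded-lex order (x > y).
2*y^3 - x^2 + 3*x*y - 2*x - y

1. The degree is 3 — a generic line meets the curve in up to 3 points.
2. Observable constraints: it crosses the y-axis at the gridline y = 0; the x-axis gridline crossings are at x ∈ {-2, 0}.
3. The integer polynomial consistent with all of this is the stated p.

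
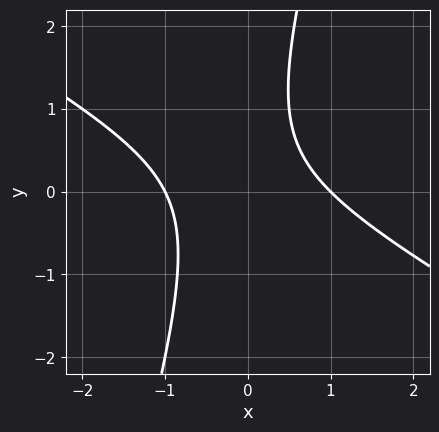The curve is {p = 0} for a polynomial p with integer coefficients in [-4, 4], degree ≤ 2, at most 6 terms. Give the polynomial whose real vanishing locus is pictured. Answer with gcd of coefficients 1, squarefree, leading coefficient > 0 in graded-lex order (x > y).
(a) The degree is 2 — a generic line meets the curve in up to 2 points.
(b) From the axis intercepts and sections: no y-intercept at any integer in the box; among the integer gridlines, it crosses the x-axis at x ∈ {-1, 1}.
(c) Putting this together gives p.

2*x^2 + 3*x*y - y^2 + y - 2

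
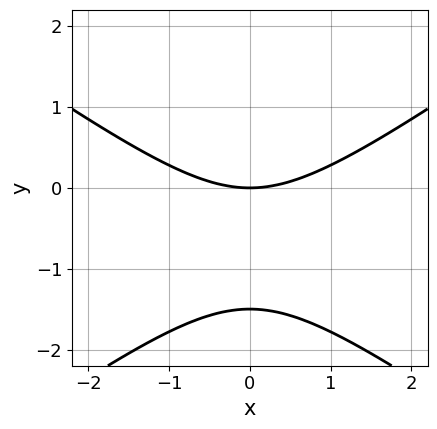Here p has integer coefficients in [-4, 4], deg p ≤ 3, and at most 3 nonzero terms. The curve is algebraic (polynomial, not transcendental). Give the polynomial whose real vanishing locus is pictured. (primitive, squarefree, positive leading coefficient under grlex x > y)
1. Degree: a generic line meets the curve in up to 2 points, so deg p = 2.
2. Symmetries: the x ↦ −x reflection is a symmetry, so x appears only in even powers.
3. Against the integer gridlines: it meets the y-axis at y = 0 (among the integer gridlines); one x-axis crossing is at x = 0.
4. Together with the visible shape, these determine p as stated.

x^2 - 2*y^2 - 3*y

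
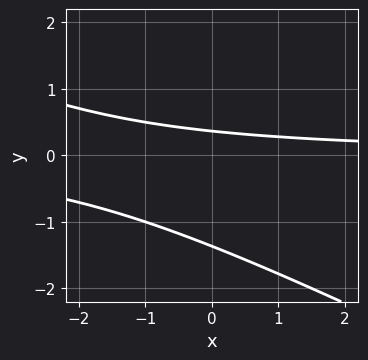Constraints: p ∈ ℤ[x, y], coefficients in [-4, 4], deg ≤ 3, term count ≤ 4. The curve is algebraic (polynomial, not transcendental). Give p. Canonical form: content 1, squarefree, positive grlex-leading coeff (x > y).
x*y + 2*y^2 + 2*y - 1

1. deg p = 2. The shape is more complex than any degree-1 curve.
2. From the visible intercepts: no x-intercept at any integer in the box.
3. Assembling these constraints gives the stated polynomial.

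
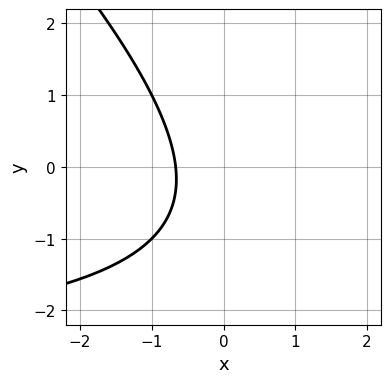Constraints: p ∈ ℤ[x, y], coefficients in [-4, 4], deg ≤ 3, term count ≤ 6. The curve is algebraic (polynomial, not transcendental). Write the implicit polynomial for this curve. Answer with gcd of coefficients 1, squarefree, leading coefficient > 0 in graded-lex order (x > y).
x*y + y^2 + 3*x + y + 2

(a) The degree is 2 — a generic line meets the curve in up to 2 points.
(b) From the axis intercepts and sections: it misses every integer gridline on the y-axis.
(c) Solving for integer coefficients yields p as stated.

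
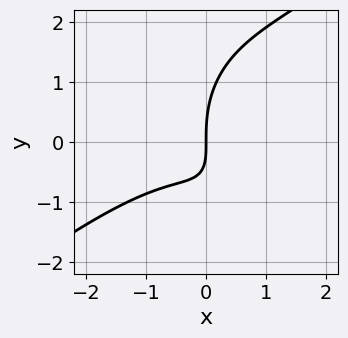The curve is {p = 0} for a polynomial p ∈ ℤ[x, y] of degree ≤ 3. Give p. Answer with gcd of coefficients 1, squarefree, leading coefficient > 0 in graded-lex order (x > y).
(a) deg p = 3.
(b) From the visible intercepts: it meets the x-axis at x = 0 (among the integer gridlines); it meets the y-axis at y = 0 (among the integer gridlines).
(c) Together with the visible shape, these determine p as stated.

2*x^3 - 2*x^2*y - y^3 + 3*x*y + 3*x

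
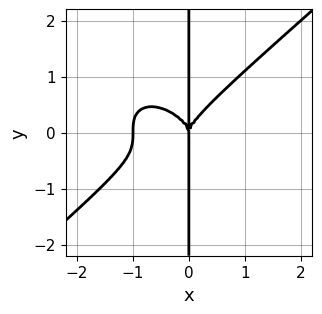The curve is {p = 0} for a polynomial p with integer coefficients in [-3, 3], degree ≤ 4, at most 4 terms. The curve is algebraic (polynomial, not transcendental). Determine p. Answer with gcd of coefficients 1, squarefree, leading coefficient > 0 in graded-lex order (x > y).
2*x^4 - 3*x*y^3 + 2*x^3

deg p = 4. No degree-3 curve has this shape.
Reading off the gridlines: the visible y-axis segment lies entirely on the curve; the x-axis gridline crossings are at x ∈ {-1, 0}.
Assembling these constraints gives the stated polynomial.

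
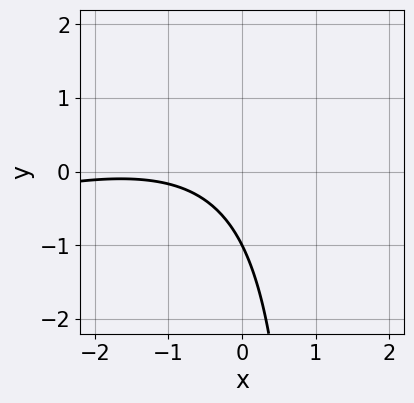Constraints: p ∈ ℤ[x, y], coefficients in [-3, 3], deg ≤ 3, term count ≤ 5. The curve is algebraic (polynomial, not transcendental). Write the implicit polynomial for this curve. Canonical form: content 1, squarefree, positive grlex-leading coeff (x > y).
x^2 - 3*x*y + 3*x + 3*y + 3

1. Degree: the shape is more complex than any degree-1 curve, so deg p = 2.
2. Checking where it meets the axes: it crosses the y-axis at the gridline y = -1; it misses every integer gridline on the x-axis.
3. Assembling these constraints gives the stated polynomial.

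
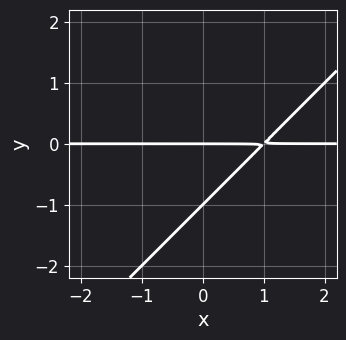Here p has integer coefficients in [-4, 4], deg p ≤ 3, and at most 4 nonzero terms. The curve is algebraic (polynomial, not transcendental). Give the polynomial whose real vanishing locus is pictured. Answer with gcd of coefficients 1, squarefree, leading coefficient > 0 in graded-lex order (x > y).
x*y - y^2 - y

First, the degree is 2 — a generic line meets the curve in up to 2 points.
Then, observable constraints: the visible x-axis segment lies entirely on the curve; among the integer gridlines, it crosses the y-axis at y ∈ {-1, 0}.
Finally, fitting integer coefficients to these (and the overall shape) gives p.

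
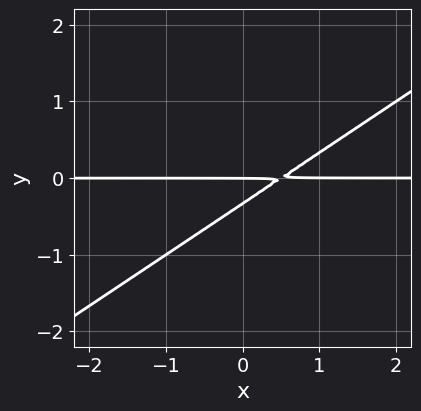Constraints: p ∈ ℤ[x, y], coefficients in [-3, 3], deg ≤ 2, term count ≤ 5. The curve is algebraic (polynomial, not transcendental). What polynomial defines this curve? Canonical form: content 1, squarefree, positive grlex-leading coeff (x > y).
First, deg p = 2. The shape is more complex than any degree-1 curve.
Next, against the integer gridlines: it crosses the y-axis at the gridline y = 0; the visible x-axis segment lies entirely on the curve.
Finally, the integer polynomial consistent with all of this is the stated p.

2*x*y - 3*y^2 - y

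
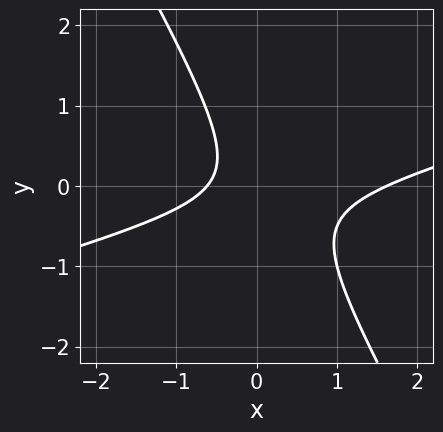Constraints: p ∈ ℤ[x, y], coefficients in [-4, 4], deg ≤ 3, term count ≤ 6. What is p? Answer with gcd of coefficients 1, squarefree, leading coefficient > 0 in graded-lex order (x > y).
x^2 - 3*x*y - 2*y^2 - x - 1

(a) Degree: a generic line meets the curve in up to 2 points, so deg p = 2.
(b) From the visible intercepts: the curve avoids every integer y-axis point in the box.
(c) Solving for integer coefficients yields p as stated.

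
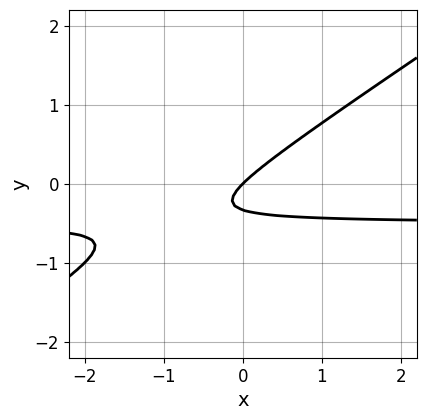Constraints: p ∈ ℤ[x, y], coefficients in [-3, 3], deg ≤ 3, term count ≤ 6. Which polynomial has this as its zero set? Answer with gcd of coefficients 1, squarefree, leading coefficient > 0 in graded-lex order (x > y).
1. The degree is 2 — the shape is more complex than any degree-1 curve.
2. From the axis intercepts and sections: it crosses the y-axis at the gridline y = 0; it meets the x-axis at x = 0 (among the integer gridlines).
3. These observations pin down the coefficients.

2*x*y - 3*y^2 + x - y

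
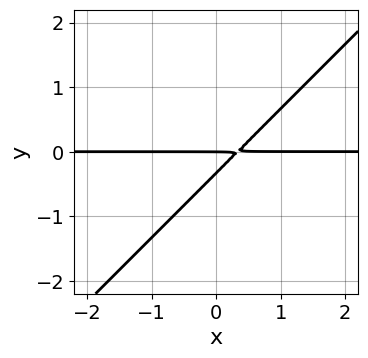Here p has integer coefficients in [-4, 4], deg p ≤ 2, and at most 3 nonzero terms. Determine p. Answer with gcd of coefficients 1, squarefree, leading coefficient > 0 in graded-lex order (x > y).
(a) deg p = 2. No degree-1 curve has this shape.
(b) From the axis intercepts and sections: every point of the x-axis in the box is on the curve; it meets the y-axis at y = 0 (among the integer gridlines).
(c) Fitting integer coefficients to these (and the overall shape) gives p.

3*x*y - 3*y^2 - y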